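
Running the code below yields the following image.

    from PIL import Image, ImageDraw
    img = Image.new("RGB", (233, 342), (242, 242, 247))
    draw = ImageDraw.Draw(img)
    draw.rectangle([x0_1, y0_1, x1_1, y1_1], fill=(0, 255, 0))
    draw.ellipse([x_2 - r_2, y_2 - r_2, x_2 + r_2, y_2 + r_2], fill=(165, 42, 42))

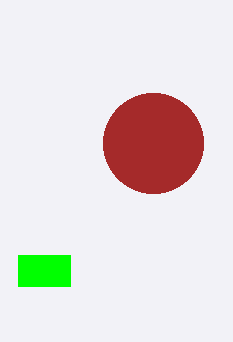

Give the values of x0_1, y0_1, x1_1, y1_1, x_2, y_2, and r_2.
x0_1 = 18; y0_1 = 255; x1_1 = 70; y1_1 = 286; x_2 = 153; y_2 = 143; r_2 = 50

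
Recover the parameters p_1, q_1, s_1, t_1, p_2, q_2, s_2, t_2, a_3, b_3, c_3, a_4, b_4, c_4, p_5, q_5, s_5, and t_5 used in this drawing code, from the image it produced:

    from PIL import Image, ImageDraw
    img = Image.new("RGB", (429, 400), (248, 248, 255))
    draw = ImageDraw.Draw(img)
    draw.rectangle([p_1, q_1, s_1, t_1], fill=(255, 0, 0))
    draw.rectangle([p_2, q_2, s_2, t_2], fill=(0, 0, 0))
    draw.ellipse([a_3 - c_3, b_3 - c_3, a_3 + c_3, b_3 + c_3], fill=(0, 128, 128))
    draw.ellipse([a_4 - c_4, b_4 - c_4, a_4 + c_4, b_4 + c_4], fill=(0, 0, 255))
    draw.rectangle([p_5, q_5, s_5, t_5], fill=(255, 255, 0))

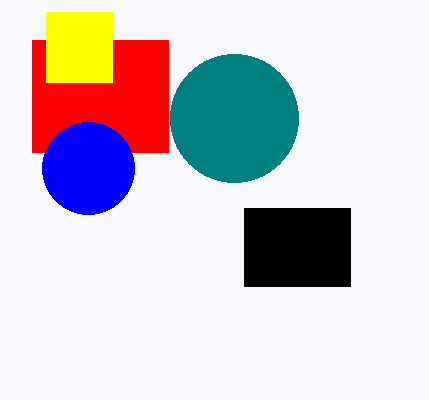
p_1 = 32, q_1 = 40, s_1 = 168, t_1 = 152, p_2 = 244, q_2 = 208, s_2 = 350, t_2 = 286, a_3 = 234, b_3 = 118, c_3 = 64, a_4 = 88, b_4 = 168, c_4 = 46, p_5 = 46, q_5 = 12, s_5 = 112, t_5 = 82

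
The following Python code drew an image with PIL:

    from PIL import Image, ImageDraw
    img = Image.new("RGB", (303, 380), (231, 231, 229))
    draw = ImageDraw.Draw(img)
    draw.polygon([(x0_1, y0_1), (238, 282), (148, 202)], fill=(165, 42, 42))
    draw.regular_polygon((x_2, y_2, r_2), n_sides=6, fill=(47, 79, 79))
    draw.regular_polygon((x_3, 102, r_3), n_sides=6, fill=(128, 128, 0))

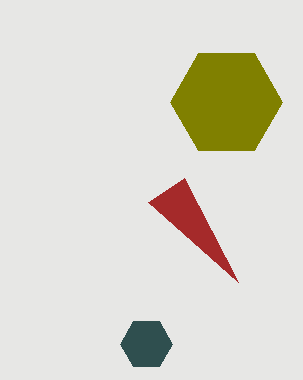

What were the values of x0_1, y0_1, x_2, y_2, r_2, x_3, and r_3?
x0_1 = 184, y0_1 = 178, x_2 = 146, y_2 = 344, r_2 = 26, x_3 = 226, r_3 = 56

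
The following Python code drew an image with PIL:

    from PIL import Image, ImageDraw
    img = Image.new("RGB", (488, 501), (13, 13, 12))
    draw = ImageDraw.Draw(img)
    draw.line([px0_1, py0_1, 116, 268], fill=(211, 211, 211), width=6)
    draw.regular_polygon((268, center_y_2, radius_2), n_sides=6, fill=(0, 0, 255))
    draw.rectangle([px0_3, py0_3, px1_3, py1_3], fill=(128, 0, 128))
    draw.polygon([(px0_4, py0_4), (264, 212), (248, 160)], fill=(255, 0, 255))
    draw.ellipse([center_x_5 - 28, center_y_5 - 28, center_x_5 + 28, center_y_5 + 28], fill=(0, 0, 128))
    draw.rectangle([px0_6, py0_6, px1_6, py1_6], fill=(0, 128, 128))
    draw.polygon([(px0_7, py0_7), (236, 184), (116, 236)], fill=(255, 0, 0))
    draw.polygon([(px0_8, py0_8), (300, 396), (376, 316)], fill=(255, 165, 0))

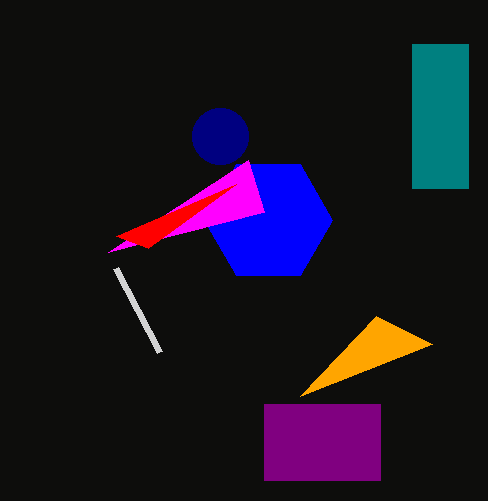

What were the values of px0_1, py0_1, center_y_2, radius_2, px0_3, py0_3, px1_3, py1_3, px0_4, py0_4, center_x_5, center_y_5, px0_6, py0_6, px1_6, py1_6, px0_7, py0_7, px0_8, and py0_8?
px0_1 = 160
py0_1 = 352
center_y_2 = 220
radius_2 = 64
px0_3 = 264
py0_3 = 404
px1_3 = 380
py1_3 = 480
px0_4 = 108
py0_4 = 252
center_x_5 = 220
center_y_5 = 136
px0_6 = 412
py0_6 = 44
px1_6 = 468
py1_6 = 188
px0_7 = 148
py0_7 = 248
px0_8 = 432
py0_8 = 344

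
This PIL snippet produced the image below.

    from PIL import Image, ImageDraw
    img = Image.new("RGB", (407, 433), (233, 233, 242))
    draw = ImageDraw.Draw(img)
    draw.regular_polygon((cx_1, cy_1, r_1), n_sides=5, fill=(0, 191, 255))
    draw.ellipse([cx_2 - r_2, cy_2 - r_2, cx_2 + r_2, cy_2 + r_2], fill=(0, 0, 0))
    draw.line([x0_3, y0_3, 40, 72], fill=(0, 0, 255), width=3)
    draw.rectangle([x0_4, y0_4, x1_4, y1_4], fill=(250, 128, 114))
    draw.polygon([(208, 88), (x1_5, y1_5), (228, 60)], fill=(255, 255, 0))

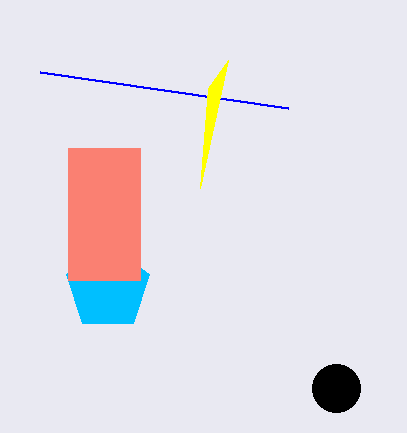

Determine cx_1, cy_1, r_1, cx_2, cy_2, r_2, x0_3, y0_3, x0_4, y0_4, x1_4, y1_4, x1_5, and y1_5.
cx_1 = 108
cy_1 = 288
r_1 = 44
cx_2 = 336
cy_2 = 388
r_2 = 24
x0_3 = 288
y0_3 = 108
x0_4 = 68
y0_4 = 148
x1_4 = 140
y1_4 = 280
x1_5 = 200
y1_5 = 188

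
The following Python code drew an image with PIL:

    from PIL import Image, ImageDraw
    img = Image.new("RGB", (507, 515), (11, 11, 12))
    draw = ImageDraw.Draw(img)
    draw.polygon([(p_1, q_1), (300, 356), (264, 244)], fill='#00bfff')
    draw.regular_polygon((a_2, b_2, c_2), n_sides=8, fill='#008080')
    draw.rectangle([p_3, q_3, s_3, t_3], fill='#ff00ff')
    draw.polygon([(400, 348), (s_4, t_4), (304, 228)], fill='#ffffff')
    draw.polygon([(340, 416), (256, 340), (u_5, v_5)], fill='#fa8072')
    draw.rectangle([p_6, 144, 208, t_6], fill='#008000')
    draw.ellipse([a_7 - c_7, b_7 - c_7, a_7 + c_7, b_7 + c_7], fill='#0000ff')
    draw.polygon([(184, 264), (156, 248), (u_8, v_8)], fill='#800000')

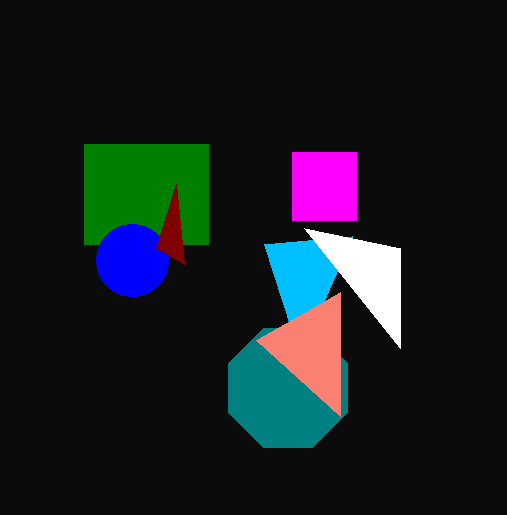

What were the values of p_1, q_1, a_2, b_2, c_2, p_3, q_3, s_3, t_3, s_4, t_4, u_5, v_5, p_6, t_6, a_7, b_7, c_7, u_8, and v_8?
p_1 = 352; q_1 = 236; a_2 = 288; b_2 = 388; c_2 = 64; p_3 = 292; q_3 = 152; s_3 = 356; t_3 = 220; s_4 = 400; t_4 = 248; u_5 = 340; v_5 = 292; p_6 = 84; t_6 = 244; a_7 = 132; b_7 = 260; c_7 = 36; u_8 = 176; v_8 = 184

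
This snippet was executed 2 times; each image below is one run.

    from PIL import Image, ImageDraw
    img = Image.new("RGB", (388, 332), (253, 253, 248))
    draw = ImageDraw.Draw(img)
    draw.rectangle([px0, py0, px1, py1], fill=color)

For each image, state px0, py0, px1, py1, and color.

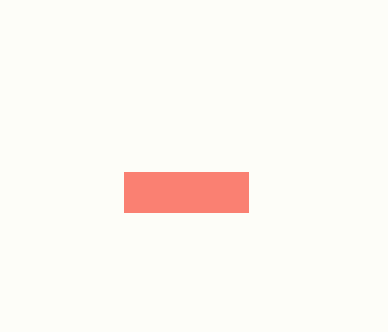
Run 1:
px0 = 124; py0 = 172; px1 = 248; py1 = 212; color = 'salmon'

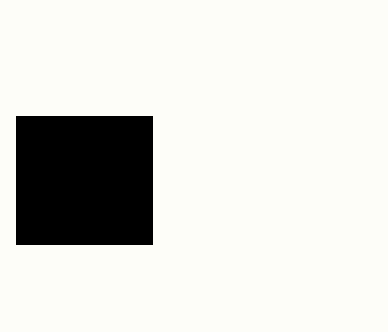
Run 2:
px0 = 16; py0 = 116; px1 = 152; py1 = 244; color = 'black'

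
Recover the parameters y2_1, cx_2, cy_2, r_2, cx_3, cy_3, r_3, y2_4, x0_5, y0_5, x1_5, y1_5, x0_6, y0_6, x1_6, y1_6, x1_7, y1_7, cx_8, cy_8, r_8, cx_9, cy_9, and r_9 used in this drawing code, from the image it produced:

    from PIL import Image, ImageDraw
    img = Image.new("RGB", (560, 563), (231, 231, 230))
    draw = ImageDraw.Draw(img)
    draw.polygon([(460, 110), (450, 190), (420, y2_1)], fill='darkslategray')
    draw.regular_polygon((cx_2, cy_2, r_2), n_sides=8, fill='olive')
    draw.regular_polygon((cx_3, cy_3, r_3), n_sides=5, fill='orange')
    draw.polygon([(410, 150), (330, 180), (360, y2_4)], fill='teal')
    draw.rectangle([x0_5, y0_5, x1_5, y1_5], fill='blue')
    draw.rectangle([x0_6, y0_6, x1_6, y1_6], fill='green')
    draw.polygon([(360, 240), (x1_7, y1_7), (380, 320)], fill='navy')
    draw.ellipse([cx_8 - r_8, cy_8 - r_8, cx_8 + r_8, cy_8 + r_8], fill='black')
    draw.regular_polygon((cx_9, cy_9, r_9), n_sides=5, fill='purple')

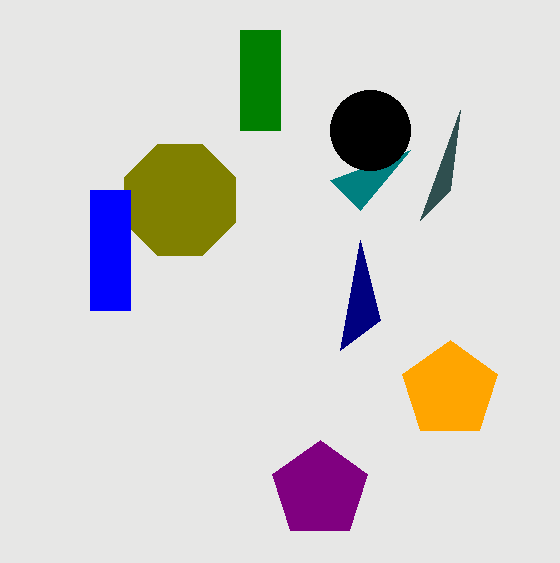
y2_1 = 220
cx_2 = 180
cy_2 = 200
r_2 = 60
cx_3 = 450
cy_3 = 390
r_3 = 50
y2_4 = 210
x0_5 = 90
y0_5 = 190
x1_5 = 130
y1_5 = 310
x0_6 = 240
y0_6 = 30
x1_6 = 280
y1_6 = 130
x1_7 = 340
y1_7 = 350
cx_8 = 370
cy_8 = 130
r_8 = 40
cx_9 = 320
cy_9 = 490
r_9 = 50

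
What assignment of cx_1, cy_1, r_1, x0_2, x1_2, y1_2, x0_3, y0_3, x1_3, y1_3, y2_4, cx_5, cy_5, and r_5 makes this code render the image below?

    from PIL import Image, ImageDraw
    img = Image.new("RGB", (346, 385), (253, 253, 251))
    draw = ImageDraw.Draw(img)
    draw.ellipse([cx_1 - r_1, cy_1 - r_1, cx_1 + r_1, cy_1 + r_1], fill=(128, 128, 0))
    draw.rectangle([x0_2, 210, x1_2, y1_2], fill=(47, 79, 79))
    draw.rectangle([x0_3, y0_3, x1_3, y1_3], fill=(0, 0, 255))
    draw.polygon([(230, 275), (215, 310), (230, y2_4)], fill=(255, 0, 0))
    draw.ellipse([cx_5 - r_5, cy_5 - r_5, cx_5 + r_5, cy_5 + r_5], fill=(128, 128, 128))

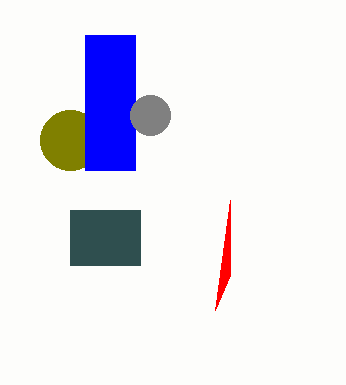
cx_1 = 70; cy_1 = 140; r_1 = 30; x0_2 = 70; x1_2 = 140; y1_2 = 265; x0_3 = 85; y0_3 = 35; x1_3 = 135; y1_3 = 170; y2_4 = 200; cx_5 = 150; cy_5 = 115; r_5 = 20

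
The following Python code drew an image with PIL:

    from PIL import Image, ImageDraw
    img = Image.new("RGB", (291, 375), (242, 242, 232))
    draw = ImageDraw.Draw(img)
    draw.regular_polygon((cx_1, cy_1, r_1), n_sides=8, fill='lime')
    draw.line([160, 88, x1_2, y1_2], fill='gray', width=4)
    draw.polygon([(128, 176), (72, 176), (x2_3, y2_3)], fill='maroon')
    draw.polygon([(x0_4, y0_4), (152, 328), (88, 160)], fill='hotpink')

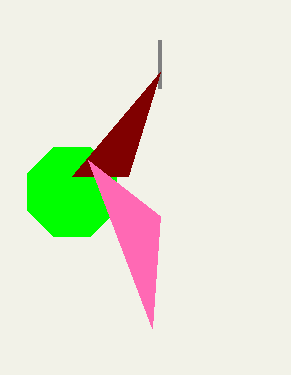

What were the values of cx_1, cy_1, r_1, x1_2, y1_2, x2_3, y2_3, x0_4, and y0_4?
cx_1 = 72
cy_1 = 192
r_1 = 48
x1_2 = 160
y1_2 = 40
x2_3 = 160
y2_3 = 72
x0_4 = 160
y0_4 = 216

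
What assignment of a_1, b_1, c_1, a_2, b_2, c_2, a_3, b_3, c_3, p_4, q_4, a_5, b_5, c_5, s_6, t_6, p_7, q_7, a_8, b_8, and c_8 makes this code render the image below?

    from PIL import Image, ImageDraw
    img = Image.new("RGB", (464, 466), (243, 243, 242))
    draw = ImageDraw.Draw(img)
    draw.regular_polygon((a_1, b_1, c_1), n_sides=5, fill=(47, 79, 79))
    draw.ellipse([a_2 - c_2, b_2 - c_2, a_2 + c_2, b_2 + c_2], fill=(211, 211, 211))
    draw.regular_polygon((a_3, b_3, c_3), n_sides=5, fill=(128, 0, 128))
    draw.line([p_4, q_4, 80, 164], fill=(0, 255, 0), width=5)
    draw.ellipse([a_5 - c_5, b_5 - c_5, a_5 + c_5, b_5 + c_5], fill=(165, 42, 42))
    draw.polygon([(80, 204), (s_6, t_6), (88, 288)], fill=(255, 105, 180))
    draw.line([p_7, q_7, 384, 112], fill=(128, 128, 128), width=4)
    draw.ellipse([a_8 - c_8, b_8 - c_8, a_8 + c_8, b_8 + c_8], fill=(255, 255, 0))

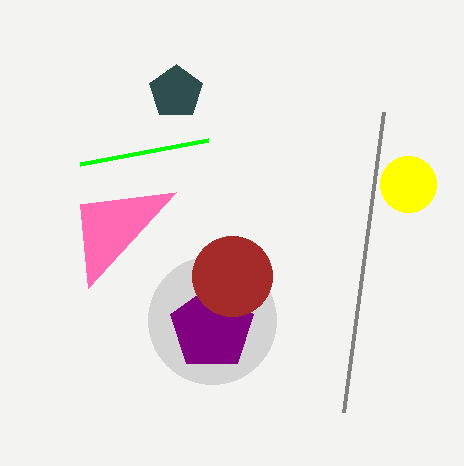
a_1 = 176
b_1 = 92
c_1 = 28
a_2 = 212
b_2 = 320
c_2 = 64
a_3 = 212
b_3 = 328
c_3 = 44
p_4 = 208
q_4 = 140
a_5 = 232
b_5 = 276
c_5 = 40
s_6 = 176
t_6 = 192
p_7 = 344
q_7 = 412
a_8 = 408
b_8 = 184
c_8 = 28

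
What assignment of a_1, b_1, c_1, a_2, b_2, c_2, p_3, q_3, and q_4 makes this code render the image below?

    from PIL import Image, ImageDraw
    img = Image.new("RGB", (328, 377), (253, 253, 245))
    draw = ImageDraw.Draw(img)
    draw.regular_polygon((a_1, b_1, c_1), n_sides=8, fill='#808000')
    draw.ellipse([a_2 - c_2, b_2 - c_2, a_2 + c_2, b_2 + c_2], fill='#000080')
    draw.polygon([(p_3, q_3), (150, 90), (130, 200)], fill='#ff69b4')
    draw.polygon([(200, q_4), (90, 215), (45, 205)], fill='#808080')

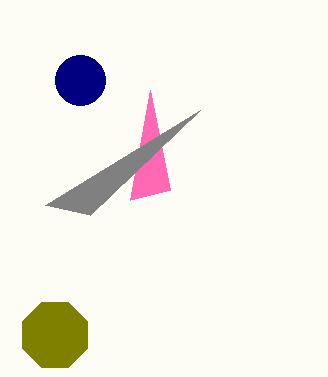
a_1 = 55; b_1 = 335; c_1 = 35; a_2 = 80; b_2 = 80; c_2 = 25; p_3 = 170; q_3 = 190; q_4 = 110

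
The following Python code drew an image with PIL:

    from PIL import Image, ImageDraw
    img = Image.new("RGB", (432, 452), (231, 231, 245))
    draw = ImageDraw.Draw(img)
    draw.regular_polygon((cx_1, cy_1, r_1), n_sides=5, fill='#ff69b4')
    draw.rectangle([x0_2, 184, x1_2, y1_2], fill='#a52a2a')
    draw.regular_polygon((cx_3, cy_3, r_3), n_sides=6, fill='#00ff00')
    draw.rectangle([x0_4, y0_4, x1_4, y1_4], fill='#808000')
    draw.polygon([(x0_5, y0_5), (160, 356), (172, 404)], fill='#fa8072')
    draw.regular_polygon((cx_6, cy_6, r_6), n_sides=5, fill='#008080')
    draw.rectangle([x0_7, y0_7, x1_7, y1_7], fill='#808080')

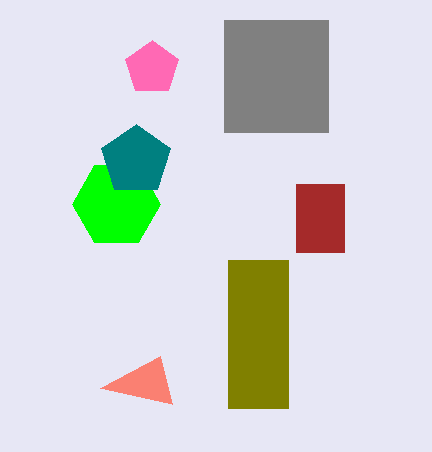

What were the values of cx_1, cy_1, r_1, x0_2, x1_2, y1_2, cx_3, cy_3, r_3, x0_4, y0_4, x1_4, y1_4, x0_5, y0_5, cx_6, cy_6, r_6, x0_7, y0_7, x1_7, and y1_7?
cx_1 = 152
cy_1 = 68
r_1 = 28
x0_2 = 296
x1_2 = 344
y1_2 = 252
cx_3 = 116
cy_3 = 204
r_3 = 44
x0_4 = 228
y0_4 = 260
x1_4 = 288
y1_4 = 408
x0_5 = 100
y0_5 = 388
cx_6 = 136
cy_6 = 160
r_6 = 36
x0_7 = 224
y0_7 = 20
x1_7 = 328
y1_7 = 132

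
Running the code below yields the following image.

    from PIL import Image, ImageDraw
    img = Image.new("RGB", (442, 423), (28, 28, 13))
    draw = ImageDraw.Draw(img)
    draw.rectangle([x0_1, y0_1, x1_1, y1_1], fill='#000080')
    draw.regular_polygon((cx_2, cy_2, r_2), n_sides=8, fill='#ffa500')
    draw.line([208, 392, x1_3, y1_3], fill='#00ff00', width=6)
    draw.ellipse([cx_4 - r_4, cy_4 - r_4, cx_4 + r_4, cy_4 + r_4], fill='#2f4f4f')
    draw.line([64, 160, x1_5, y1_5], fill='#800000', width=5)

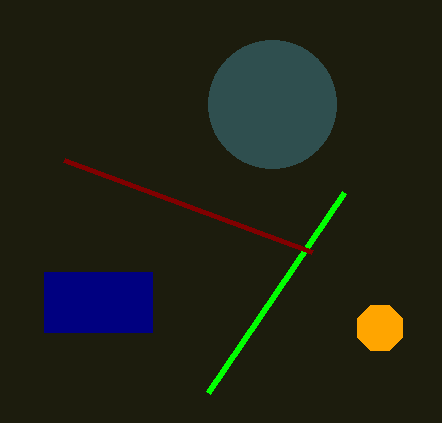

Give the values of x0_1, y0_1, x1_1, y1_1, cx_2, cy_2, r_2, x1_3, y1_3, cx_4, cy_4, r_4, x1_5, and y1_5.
x0_1 = 44
y0_1 = 272
x1_1 = 152
y1_1 = 332
cx_2 = 380
cy_2 = 328
r_2 = 24
x1_3 = 344
y1_3 = 192
cx_4 = 272
cy_4 = 104
r_4 = 64
x1_5 = 312
y1_5 = 252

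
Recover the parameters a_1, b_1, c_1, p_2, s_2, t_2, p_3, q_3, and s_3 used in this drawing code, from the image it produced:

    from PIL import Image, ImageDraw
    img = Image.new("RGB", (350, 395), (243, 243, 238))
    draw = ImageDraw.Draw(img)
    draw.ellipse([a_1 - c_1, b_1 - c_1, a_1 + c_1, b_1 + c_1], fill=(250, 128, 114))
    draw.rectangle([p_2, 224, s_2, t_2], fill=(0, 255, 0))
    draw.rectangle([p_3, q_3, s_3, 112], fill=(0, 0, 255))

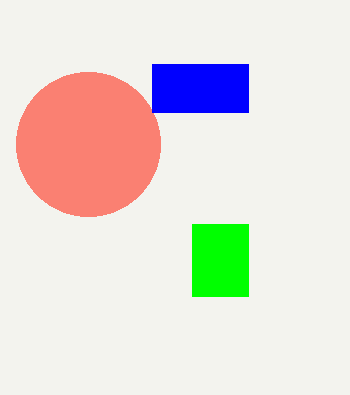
a_1 = 88, b_1 = 144, c_1 = 72, p_2 = 192, s_2 = 248, t_2 = 296, p_3 = 152, q_3 = 64, s_3 = 248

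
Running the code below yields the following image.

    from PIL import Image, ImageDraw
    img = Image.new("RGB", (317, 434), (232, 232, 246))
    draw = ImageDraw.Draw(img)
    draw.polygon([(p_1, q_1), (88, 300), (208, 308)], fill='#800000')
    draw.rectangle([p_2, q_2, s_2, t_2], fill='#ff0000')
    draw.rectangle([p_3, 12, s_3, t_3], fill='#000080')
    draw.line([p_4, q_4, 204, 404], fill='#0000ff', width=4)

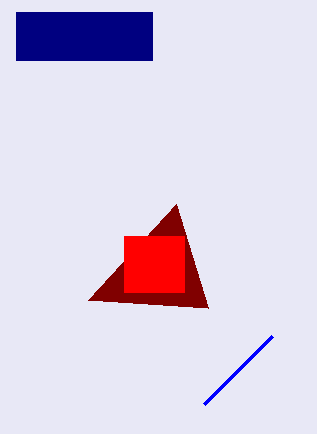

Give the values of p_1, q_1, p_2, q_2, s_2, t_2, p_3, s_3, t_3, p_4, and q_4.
p_1 = 176, q_1 = 204, p_2 = 124, q_2 = 236, s_2 = 184, t_2 = 292, p_3 = 16, s_3 = 152, t_3 = 60, p_4 = 272, q_4 = 336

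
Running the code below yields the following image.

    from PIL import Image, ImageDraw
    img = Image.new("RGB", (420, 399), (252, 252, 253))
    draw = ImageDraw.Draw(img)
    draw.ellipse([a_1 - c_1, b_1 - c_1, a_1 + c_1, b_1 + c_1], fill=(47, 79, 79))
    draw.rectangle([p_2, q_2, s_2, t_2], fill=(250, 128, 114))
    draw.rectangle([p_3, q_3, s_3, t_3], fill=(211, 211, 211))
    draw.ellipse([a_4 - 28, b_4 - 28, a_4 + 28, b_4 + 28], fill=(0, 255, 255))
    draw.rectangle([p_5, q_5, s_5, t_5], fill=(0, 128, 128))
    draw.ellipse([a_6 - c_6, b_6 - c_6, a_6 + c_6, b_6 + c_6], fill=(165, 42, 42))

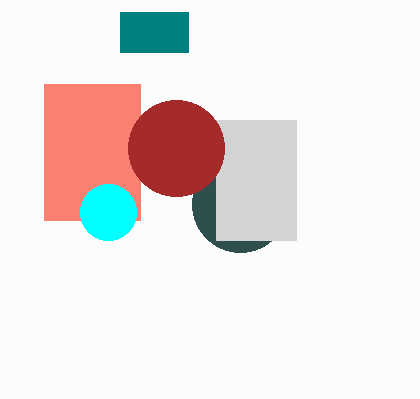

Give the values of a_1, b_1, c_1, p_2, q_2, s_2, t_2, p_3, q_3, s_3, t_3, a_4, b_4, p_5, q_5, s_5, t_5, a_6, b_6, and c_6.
a_1 = 240, b_1 = 204, c_1 = 48, p_2 = 44, q_2 = 84, s_2 = 140, t_2 = 220, p_3 = 216, q_3 = 120, s_3 = 296, t_3 = 240, a_4 = 108, b_4 = 212, p_5 = 120, q_5 = 12, s_5 = 188, t_5 = 52, a_6 = 176, b_6 = 148, c_6 = 48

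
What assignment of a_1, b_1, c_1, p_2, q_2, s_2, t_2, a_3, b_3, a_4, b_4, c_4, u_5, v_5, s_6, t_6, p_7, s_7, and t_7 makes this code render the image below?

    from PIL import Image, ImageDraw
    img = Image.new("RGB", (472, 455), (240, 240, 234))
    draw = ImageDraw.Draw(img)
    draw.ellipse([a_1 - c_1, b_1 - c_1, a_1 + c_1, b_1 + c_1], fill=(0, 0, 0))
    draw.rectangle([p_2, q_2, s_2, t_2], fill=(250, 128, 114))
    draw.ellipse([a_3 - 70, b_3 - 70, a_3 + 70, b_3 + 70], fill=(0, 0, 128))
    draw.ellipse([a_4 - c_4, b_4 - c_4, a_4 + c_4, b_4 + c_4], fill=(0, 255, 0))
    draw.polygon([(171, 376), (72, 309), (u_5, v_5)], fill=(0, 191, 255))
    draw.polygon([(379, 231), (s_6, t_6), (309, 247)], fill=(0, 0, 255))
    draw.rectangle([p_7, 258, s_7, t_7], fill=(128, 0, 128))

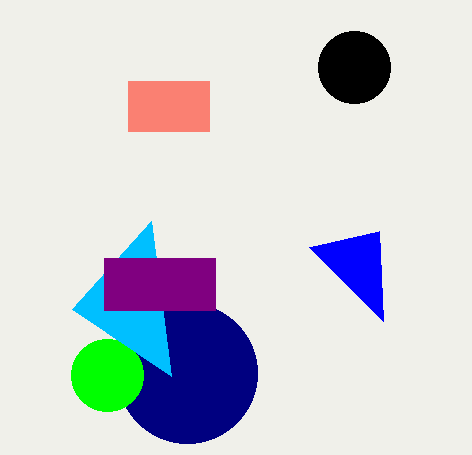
a_1 = 354; b_1 = 67; c_1 = 36; p_2 = 128; q_2 = 81; s_2 = 209; t_2 = 131; a_3 = 187; b_3 = 373; a_4 = 107; b_4 = 375; c_4 = 36; u_5 = 151; v_5 = 221; s_6 = 383; t_6 = 321; p_7 = 104; s_7 = 215; t_7 = 310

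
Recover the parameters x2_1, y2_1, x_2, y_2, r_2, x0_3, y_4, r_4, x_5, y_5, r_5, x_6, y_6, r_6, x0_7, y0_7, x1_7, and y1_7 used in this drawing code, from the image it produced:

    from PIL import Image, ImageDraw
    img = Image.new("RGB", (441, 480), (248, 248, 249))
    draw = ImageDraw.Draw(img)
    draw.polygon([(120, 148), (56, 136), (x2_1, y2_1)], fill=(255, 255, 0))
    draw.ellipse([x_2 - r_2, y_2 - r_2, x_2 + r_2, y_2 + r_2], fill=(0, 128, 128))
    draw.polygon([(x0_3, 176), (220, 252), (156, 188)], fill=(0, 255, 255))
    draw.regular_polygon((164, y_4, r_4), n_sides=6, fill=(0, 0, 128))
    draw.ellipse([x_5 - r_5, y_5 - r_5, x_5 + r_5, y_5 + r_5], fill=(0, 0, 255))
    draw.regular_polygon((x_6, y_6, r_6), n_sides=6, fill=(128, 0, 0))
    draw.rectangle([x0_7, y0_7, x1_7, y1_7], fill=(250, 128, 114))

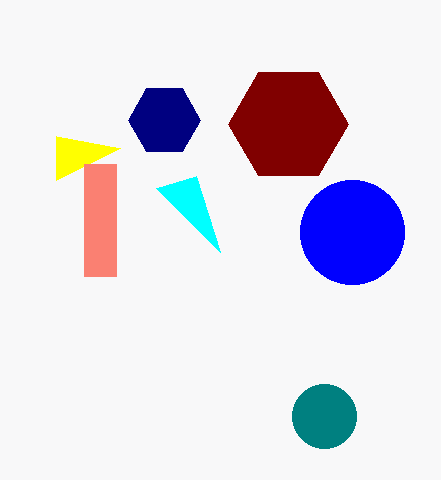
x2_1 = 56
y2_1 = 180
x_2 = 324
y_2 = 416
r_2 = 32
x0_3 = 196
y_4 = 120
r_4 = 36
x_5 = 352
y_5 = 232
r_5 = 52
x_6 = 288
y_6 = 124
r_6 = 60
x0_7 = 84
y0_7 = 164
x1_7 = 116
y1_7 = 276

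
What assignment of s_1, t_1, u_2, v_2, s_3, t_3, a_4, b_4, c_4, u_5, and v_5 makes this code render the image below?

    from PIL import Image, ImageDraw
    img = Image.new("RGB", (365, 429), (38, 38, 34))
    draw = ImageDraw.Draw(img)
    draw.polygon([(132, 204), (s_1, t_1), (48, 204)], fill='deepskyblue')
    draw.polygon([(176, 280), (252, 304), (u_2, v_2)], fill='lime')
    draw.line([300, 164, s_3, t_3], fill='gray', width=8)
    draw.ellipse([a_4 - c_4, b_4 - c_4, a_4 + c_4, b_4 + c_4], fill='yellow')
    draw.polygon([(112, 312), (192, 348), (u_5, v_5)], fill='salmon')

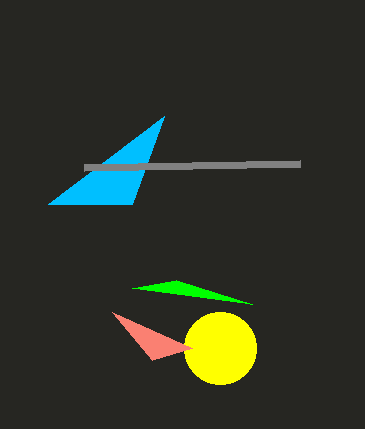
s_1 = 164
t_1 = 116
u_2 = 132
v_2 = 288
s_3 = 84
t_3 = 168
a_4 = 220
b_4 = 348
c_4 = 36
u_5 = 152
v_5 = 360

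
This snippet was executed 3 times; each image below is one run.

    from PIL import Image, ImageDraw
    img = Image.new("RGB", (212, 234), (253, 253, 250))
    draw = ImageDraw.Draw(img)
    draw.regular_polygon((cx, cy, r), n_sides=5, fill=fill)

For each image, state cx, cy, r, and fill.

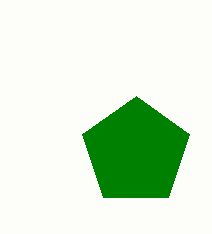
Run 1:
cx = 136, cy = 152, r = 56, fill = 'green'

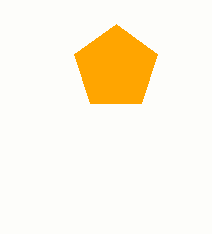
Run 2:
cx = 116; cy = 68; r = 44; fill = 'orange'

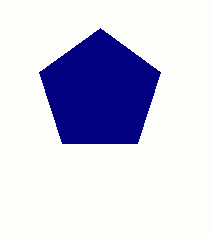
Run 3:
cx = 100; cy = 92; r = 64; fill = 'navy'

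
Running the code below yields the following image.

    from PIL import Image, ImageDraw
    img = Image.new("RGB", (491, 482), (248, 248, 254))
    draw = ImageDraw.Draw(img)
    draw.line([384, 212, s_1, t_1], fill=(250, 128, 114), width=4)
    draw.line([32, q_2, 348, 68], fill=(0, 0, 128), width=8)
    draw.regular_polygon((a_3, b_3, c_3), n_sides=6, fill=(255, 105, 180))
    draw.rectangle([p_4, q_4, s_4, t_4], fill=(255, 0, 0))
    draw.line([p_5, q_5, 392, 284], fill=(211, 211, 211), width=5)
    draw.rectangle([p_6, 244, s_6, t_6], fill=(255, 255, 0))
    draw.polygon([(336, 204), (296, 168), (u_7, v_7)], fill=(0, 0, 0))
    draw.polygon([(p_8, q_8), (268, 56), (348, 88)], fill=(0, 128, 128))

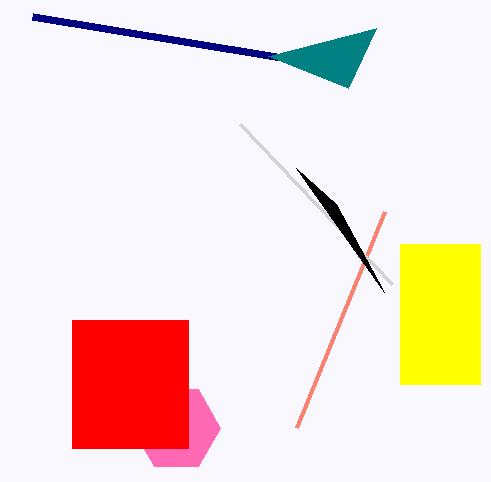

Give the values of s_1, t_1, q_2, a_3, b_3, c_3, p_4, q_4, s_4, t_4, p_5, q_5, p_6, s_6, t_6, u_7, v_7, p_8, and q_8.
s_1 = 296; t_1 = 428; q_2 = 16; a_3 = 176; b_3 = 428; c_3 = 44; p_4 = 72; q_4 = 320; s_4 = 188; t_4 = 448; p_5 = 240; q_5 = 124; p_6 = 400; s_6 = 480; t_6 = 384; u_7 = 384; v_7 = 292; p_8 = 376; q_8 = 28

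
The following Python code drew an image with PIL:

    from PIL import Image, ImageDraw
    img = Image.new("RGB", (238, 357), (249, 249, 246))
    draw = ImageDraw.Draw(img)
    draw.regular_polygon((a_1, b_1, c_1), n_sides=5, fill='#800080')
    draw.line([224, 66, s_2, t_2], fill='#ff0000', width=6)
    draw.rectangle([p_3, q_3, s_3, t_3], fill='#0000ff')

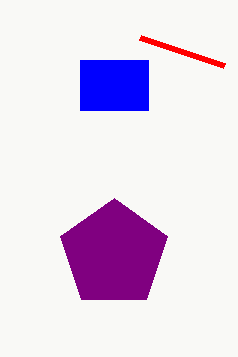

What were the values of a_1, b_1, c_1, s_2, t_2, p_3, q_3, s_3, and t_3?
a_1 = 114
b_1 = 254
c_1 = 56
s_2 = 140
t_2 = 38
p_3 = 80
q_3 = 60
s_3 = 148
t_3 = 110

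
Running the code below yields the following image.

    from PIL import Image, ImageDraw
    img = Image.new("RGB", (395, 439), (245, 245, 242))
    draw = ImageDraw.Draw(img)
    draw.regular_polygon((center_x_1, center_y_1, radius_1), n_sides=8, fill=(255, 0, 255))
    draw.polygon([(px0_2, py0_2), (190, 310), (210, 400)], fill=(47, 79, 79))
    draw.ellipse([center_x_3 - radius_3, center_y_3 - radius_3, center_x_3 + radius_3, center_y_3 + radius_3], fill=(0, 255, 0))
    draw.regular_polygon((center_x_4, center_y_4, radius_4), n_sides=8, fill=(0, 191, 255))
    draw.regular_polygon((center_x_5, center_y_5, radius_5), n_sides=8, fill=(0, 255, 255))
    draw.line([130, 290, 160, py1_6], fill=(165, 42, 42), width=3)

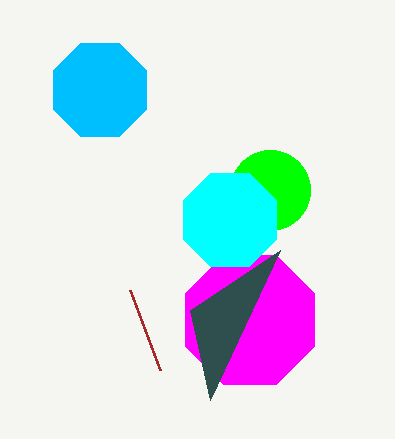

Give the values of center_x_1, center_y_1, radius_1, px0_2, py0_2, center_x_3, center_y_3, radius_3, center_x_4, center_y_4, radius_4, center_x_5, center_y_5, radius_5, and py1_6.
center_x_1 = 250; center_y_1 = 320; radius_1 = 70; px0_2 = 280; py0_2 = 250; center_x_3 = 270; center_y_3 = 190; radius_3 = 40; center_x_4 = 100; center_y_4 = 90; radius_4 = 50; center_x_5 = 230; center_y_5 = 220; radius_5 = 50; py1_6 = 370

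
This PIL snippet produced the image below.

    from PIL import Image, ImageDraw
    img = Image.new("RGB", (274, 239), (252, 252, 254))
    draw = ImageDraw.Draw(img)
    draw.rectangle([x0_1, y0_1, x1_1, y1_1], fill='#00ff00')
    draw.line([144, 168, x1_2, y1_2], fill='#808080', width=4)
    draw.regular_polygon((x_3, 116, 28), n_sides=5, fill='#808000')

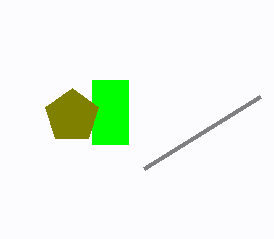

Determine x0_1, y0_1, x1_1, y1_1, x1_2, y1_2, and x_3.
x0_1 = 92; y0_1 = 80; x1_1 = 128; y1_1 = 144; x1_2 = 260; y1_2 = 96; x_3 = 72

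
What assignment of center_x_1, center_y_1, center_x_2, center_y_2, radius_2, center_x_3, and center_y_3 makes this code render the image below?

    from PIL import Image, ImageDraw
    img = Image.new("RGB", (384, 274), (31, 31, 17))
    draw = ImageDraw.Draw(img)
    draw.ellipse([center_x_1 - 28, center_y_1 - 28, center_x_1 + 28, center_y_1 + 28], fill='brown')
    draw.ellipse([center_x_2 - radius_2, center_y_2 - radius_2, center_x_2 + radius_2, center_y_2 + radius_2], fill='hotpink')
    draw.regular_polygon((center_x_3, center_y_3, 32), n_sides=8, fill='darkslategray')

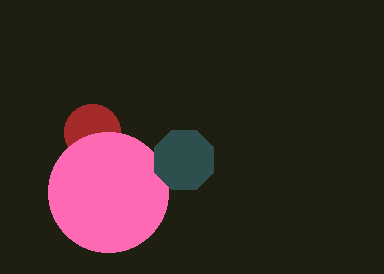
center_x_1 = 92, center_y_1 = 132, center_x_2 = 108, center_y_2 = 192, radius_2 = 60, center_x_3 = 184, center_y_3 = 160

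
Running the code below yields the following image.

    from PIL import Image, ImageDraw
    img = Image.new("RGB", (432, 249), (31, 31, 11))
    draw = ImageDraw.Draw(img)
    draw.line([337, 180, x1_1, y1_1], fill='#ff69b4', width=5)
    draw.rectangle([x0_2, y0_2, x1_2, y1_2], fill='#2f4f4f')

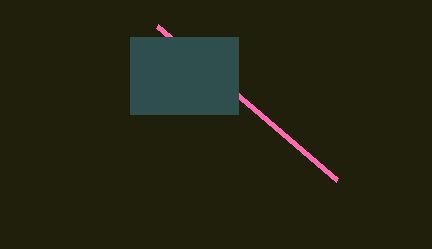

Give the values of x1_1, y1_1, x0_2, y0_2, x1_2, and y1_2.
x1_1 = 157, y1_1 = 26, x0_2 = 130, y0_2 = 37, x1_2 = 238, y1_2 = 114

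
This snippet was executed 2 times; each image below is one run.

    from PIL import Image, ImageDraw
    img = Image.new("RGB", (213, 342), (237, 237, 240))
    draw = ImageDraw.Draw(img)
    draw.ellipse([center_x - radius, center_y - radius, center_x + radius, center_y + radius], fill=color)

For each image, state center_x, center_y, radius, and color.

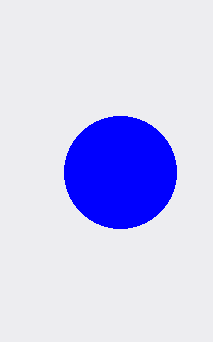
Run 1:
center_x = 120, center_y = 172, radius = 56, color = 'blue'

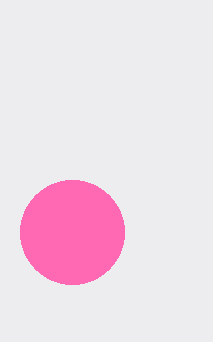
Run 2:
center_x = 72, center_y = 232, radius = 52, color = 'hotpink'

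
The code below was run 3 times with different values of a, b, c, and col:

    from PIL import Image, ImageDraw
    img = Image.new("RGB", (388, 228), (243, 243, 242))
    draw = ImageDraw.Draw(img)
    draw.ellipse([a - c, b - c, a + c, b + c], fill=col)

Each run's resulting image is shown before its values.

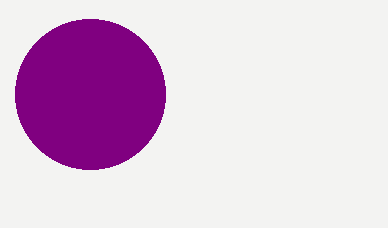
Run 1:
a = 90, b = 94, c = 75, col = 'purple'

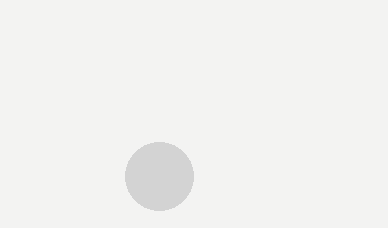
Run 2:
a = 159
b = 176
c = 34
col = 'lightgray'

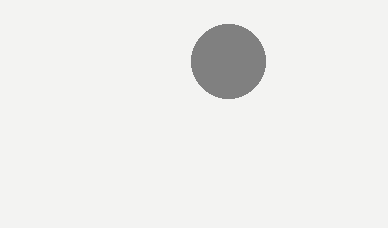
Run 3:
a = 228
b = 61
c = 37
col = 'gray'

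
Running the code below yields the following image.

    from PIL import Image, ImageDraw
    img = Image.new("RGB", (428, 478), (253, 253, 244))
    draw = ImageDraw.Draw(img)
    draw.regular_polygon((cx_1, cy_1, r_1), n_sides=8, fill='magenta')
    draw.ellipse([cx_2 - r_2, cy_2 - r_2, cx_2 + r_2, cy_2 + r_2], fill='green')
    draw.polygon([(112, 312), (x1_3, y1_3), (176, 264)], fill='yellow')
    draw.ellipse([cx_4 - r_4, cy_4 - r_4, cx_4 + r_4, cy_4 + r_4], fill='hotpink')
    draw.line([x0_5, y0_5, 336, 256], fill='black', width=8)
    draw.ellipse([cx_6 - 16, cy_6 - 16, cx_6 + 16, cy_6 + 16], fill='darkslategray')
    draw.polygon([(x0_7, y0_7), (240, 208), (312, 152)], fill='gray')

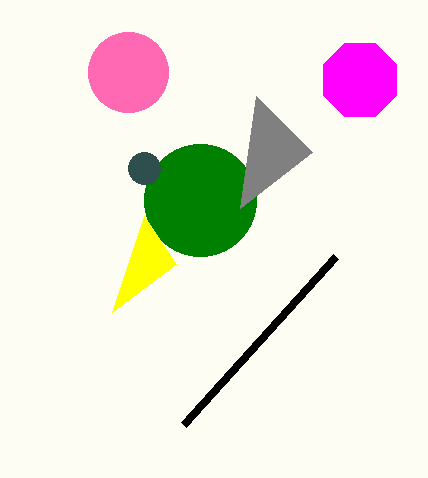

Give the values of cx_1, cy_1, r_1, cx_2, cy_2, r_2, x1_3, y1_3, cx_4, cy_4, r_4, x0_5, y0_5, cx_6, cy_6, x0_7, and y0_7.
cx_1 = 360
cy_1 = 80
r_1 = 40
cx_2 = 200
cy_2 = 200
r_2 = 56
x1_3 = 144
y1_3 = 216
cx_4 = 128
cy_4 = 72
r_4 = 40
x0_5 = 184
y0_5 = 424
cx_6 = 144
cy_6 = 168
x0_7 = 256
y0_7 = 96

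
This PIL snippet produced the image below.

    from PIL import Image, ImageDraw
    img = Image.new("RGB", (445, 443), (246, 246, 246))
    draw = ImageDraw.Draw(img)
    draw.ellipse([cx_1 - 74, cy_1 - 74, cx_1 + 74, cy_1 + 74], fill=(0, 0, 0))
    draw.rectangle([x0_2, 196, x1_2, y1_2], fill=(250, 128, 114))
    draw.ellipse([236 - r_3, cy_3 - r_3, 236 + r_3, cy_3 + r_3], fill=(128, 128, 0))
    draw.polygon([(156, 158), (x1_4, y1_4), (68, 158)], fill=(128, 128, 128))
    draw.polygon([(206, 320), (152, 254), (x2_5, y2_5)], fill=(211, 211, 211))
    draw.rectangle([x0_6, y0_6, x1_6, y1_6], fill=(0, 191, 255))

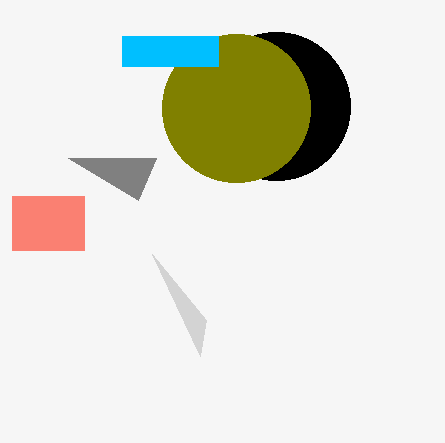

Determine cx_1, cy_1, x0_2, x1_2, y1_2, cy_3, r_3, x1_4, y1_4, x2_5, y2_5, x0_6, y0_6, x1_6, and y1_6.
cx_1 = 276, cy_1 = 106, x0_2 = 12, x1_2 = 84, y1_2 = 250, cy_3 = 108, r_3 = 74, x1_4 = 138, y1_4 = 200, x2_5 = 200, y2_5 = 356, x0_6 = 122, y0_6 = 36, x1_6 = 218, y1_6 = 66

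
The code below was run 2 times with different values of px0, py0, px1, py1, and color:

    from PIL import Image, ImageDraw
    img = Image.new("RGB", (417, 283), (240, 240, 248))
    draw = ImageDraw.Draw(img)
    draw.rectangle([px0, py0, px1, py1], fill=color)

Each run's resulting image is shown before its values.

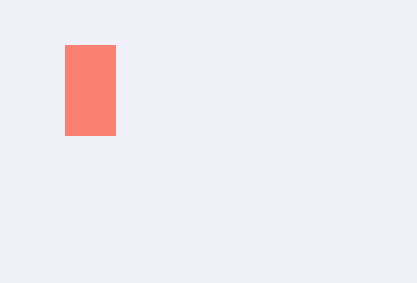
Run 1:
px0 = 65
py0 = 45
px1 = 115
py1 = 135
color = 'salmon'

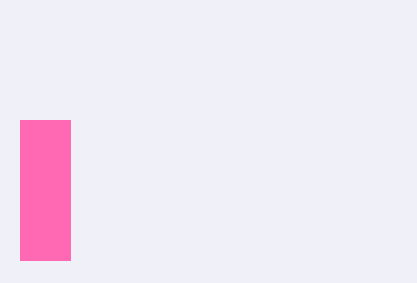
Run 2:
px0 = 20
py0 = 120
px1 = 70
py1 = 260
color = 'hotpink'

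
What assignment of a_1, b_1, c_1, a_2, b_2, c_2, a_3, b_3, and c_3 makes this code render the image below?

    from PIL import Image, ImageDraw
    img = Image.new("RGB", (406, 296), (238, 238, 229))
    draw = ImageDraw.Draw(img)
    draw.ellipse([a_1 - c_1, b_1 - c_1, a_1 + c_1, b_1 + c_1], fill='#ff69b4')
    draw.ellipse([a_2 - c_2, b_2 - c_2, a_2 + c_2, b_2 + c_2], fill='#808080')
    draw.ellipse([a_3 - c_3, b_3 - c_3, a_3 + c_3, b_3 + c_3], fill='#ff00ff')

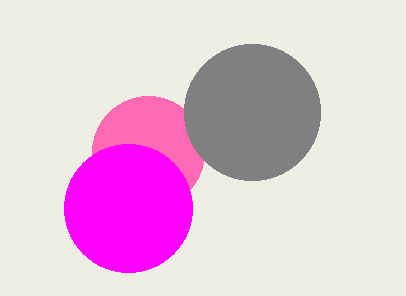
a_1 = 148, b_1 = 152, c_1 = 56, a_2 = 252, b_2 = 112, c_2 = 68, a_3 = 128, b_3 = 208, c_3 = 64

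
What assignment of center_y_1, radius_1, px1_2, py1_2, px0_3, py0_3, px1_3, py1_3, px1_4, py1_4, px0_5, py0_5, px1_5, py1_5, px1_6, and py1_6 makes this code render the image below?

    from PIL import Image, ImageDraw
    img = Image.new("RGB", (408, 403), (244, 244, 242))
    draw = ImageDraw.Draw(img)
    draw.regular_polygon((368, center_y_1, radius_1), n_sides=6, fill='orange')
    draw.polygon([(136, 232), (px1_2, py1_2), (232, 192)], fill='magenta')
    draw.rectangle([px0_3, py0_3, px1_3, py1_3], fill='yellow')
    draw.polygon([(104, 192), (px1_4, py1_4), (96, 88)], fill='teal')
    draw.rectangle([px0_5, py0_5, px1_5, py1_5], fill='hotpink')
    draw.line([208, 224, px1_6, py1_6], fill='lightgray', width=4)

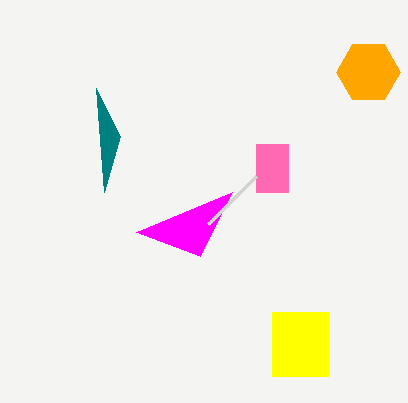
center_y_1 = 72, radius_1 = 32, px1_2 = 200, py1_2 = 256, px0_3 = 272, py0_3 = 312, px1_3 = 328, py1_3 = 376, px1_4 = 120, py1_4 = 136, px0_5 = 256, py0_5 = 144, px1_5 = 288, py1_5 = 192, px1_6 = 256, py1_6 = 176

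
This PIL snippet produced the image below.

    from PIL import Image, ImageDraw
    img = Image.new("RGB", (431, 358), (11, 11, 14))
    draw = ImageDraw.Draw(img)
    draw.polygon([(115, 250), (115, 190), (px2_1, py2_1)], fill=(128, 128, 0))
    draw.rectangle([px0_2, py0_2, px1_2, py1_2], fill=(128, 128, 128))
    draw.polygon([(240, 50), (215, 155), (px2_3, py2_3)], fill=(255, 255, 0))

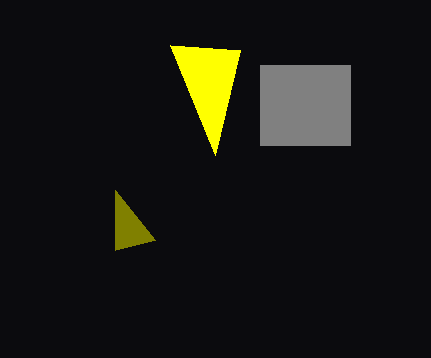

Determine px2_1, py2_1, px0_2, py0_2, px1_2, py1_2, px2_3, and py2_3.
px2_1 = 155, py2_1 = 240, px0_2 = 260, py0_2 = 65, px1_2 = 350, py1_2 = 145, px2_3 = 170, py2_3 = 45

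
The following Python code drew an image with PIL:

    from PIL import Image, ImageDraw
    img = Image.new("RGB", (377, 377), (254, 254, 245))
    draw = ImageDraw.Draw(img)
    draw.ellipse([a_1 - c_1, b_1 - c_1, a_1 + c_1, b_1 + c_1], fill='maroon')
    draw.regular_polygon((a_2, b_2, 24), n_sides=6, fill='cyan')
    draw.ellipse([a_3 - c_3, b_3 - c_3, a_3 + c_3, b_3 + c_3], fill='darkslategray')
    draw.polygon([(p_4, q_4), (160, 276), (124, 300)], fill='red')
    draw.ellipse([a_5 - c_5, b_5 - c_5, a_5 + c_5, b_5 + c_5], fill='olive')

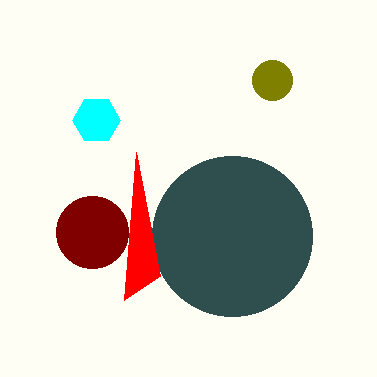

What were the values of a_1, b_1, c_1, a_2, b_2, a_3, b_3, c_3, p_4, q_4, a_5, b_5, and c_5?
a_1 = 92
b_1 = 232
c_1 = 36
a_2 = 96
b_2 = 120
a_3 = 232
b_3 = 236
c_3 = 80
p_4 = 136
q_4 = 152
a_5 = 272
b_5 = 80
c_5 = 20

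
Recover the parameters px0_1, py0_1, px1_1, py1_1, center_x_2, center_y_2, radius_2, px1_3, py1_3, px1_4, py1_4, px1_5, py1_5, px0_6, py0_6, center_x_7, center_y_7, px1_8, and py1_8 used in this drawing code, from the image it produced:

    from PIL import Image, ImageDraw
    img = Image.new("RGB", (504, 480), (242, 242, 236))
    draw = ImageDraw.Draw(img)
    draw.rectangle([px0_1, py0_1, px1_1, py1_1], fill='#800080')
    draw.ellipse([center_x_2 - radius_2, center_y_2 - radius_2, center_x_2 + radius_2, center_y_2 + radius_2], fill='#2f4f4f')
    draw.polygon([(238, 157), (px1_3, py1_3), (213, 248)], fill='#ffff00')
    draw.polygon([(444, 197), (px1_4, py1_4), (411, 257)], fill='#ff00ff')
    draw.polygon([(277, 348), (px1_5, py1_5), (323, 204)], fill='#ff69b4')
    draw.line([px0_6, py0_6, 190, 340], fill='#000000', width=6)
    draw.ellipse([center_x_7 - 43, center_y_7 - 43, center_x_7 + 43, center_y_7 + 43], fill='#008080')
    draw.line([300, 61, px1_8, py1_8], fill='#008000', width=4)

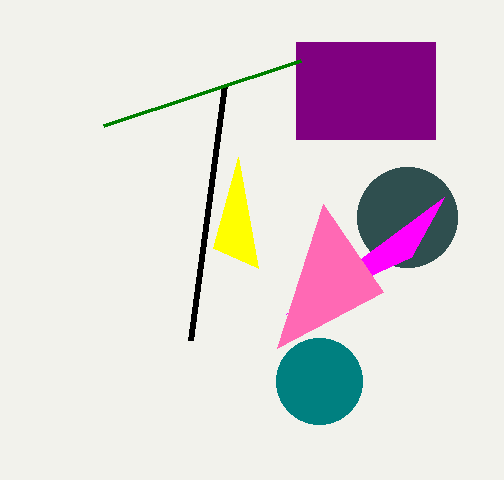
px0_1 = 296, py0_1 = 42, px1_1 = 435, py1_1 = 139, center_x_2 = 407, center_y_2 = 217, radius_2 = 50, px1_3 = 258, py1_3 = 268, px1_4 = 286, py1_4 = 314, px1_5 = 383, py1_5 = 292, px0_6 = 224, py0_6 = 85, center_x_7 = 319, center_y_7 = 381, px1_8 = 103, py1_8 = 126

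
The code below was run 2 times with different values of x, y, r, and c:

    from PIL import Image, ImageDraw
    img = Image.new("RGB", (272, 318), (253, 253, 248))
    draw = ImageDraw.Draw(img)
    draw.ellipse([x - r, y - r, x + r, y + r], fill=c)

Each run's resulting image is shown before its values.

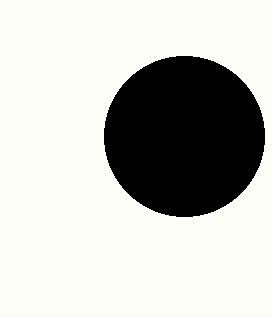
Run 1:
x = 184; y = 136; r = 80; c = 'black'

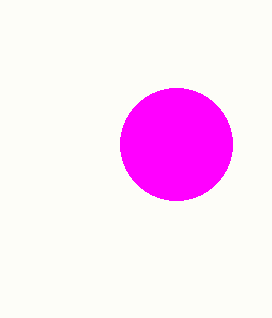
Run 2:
x = 176; y = 144; r = 56; c = 'magenta'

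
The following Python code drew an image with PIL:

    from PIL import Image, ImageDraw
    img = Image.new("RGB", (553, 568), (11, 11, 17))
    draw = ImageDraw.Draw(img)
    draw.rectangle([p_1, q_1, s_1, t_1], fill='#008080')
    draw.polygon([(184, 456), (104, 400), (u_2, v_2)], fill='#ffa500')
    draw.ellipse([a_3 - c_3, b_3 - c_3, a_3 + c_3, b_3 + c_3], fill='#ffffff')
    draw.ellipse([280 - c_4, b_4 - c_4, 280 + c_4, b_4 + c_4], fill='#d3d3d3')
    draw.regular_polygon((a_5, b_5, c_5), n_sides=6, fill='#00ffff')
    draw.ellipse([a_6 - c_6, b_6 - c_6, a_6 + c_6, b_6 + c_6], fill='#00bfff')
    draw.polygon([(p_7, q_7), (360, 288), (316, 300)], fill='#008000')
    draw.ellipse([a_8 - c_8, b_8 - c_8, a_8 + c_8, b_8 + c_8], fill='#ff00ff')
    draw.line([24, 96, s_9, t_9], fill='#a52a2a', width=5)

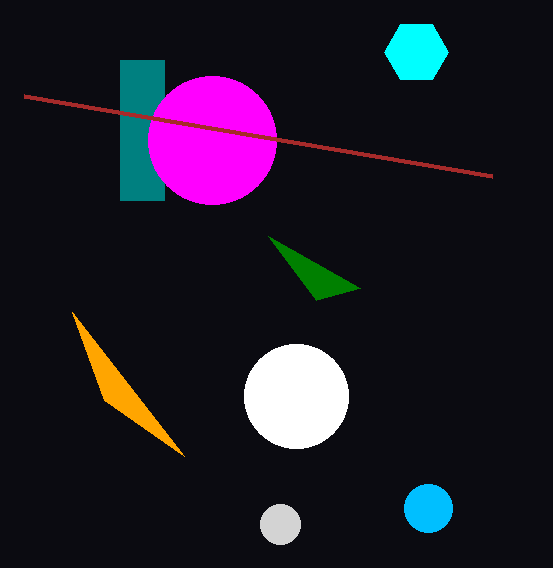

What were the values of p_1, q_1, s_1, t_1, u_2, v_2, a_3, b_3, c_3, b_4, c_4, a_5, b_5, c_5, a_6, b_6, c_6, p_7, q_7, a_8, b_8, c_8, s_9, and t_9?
p_1 = 120; q_1 = 60; s_1 = 164; t_1 = 200; u_2 = 72; v_2 = 312; a_3 = 296; b_3 = 396; c_3 = 52; b_4 = 524; c_4 = 20; a_5 = 416; b_5 = 52; c_5 = 32; a_6 = 428; b_6 = 508; c_6 = 24; p_7 = 268; q_7 = 236; a_8 = 212; b_8 = 140; c_8 = 64; s_9 = 492; t_9 = 176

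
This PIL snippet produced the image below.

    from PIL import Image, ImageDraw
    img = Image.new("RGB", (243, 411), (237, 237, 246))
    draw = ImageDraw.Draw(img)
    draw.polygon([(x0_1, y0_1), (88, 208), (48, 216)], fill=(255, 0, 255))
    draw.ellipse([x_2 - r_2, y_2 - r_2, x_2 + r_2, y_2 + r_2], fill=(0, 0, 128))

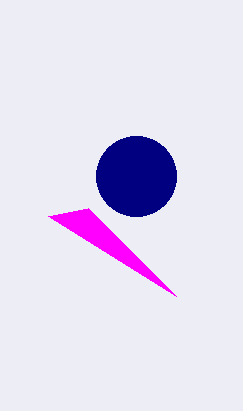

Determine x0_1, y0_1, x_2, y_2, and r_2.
x0_1 = 176; y0_1 = 296; x_2 = 136; y_2 = 176; r_2 = 40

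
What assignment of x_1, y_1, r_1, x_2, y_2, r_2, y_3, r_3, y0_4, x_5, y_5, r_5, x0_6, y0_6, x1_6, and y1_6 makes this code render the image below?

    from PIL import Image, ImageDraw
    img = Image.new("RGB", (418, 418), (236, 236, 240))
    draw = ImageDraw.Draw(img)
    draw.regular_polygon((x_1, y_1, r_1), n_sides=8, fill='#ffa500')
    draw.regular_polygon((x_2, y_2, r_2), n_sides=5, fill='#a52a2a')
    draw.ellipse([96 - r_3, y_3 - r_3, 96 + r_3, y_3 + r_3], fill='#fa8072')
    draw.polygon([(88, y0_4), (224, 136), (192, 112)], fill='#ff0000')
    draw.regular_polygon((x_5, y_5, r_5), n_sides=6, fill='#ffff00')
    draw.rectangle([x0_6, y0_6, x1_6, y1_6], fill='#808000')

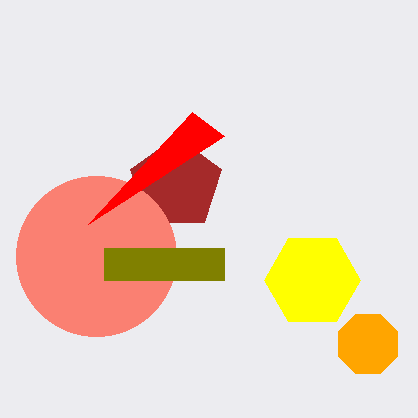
x_1 = 368, y_1 = 344, r_1 = 32, x_2 = 176, y_2 = 184, r_2 = 48, y_3 = 256, r_3 = 80, y0_4 = 224, x_5 = 312, y_5 = 280, r_5 = 48, x0_6 = 104, y0_6 = 248, x1_6 = 224, y1_6 = 280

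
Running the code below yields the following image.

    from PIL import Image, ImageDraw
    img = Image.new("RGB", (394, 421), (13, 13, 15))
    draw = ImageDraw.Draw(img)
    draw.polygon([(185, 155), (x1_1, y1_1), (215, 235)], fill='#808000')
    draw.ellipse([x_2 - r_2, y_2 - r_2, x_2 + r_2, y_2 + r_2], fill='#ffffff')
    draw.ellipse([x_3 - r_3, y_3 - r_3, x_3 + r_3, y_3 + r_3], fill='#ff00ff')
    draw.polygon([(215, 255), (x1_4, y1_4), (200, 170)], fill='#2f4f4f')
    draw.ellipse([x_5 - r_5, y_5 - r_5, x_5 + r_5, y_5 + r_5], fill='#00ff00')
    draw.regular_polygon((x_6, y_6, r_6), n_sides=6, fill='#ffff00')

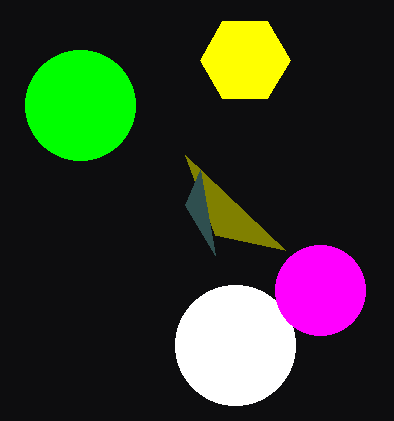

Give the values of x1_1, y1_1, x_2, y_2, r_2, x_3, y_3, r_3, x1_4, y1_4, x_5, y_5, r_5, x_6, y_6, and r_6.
x1_1 = 285
y1_1 = 250
x_2 = 235
y_2 = 345
r_2 = 60
x_3 = 320
y_3 = 290
r_3 = 45
x1_4 = 185
y1_4 = 205
x_5 = 80
y_5 = 105
r_5 = 55
x_6 = 245
y_6 = 60
r_6 = 45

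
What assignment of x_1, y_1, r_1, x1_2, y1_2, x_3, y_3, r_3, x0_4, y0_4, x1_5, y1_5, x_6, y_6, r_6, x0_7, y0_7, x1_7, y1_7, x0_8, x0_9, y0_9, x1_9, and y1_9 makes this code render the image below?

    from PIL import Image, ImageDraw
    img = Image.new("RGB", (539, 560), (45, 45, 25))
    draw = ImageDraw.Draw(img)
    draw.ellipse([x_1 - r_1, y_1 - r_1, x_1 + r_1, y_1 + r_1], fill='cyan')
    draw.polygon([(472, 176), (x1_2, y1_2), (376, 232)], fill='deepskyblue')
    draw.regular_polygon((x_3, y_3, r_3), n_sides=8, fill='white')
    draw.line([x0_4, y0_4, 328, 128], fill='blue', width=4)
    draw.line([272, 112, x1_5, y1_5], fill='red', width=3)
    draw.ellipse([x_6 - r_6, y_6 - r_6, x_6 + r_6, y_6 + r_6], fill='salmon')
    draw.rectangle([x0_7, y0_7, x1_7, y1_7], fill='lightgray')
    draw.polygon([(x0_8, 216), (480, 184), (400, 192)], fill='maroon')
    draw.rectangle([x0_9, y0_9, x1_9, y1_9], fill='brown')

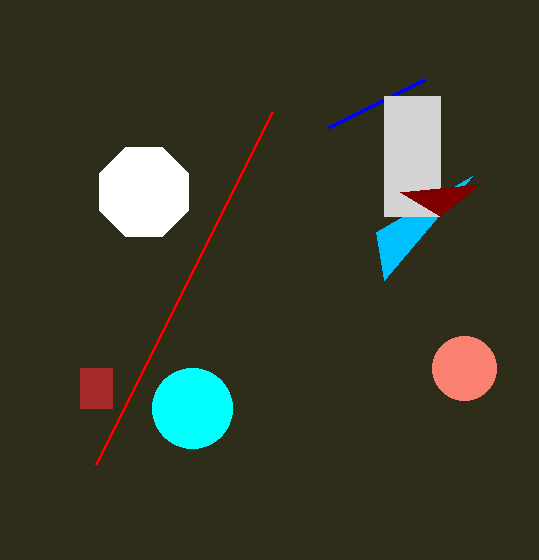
x_1 = 192
y_1 = 408
r_1 = 40
x1_2 = 384
y1_2 = 280
x_3 = 144
y_3 = 192
r_3 = 48
x0_4 = 424
y0_4 = 80
x1_5 = 96
y1_5 = 464
x_6 = 464
y_6 = 368
r_6 = 32
x0_7 = 384
y0_7 = 96
x1_7 = 440
y1_7 = 216
x0_8 = 440
x0_9 = 80
y0_9 = 368
x1_9 = 112
y1_9 = 408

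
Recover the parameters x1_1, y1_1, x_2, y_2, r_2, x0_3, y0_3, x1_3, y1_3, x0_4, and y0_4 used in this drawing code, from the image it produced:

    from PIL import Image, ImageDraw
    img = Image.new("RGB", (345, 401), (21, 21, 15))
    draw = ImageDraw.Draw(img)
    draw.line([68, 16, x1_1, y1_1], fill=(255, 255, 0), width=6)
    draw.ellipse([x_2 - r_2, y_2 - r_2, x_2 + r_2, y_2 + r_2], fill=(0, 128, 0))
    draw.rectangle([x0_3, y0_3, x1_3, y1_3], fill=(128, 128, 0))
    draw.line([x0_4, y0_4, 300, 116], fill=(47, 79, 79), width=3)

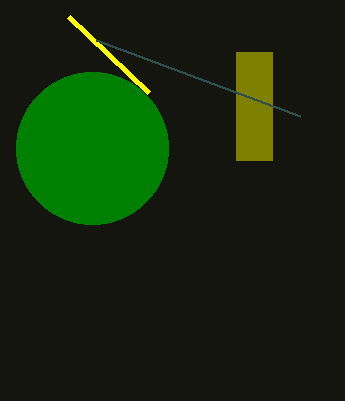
x1_1 = 148; y1_1 = 92; x_2 = 92; y_2 = 148; r_2 = 76; x0_3 = 236; y0_3 = 52; x1_3 = 272; y1_3 = 160; x0_4 = 96; y0_4 = 40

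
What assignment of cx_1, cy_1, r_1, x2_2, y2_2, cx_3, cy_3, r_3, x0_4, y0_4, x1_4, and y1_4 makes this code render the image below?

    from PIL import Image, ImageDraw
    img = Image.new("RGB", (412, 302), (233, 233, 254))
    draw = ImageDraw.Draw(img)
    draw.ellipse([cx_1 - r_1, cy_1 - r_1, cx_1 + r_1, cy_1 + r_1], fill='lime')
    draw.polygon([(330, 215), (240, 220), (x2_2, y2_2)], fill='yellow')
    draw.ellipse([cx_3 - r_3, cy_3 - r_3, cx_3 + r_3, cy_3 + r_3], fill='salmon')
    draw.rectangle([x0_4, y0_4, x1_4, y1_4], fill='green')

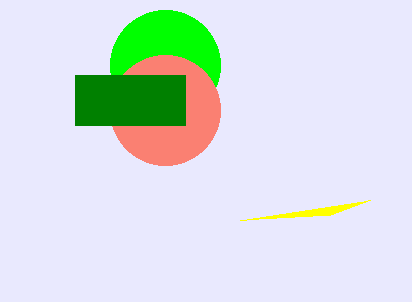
cx_1 = 165
cy_1 = 65
r_1 = 55
x2_2 = 370
y2_2 = 200
cx_3 = 165
cy_3 = 110
r_3 = 55
x0_4 = 75
y0_4 = 75
x1_4 = 185
y1_4 = 125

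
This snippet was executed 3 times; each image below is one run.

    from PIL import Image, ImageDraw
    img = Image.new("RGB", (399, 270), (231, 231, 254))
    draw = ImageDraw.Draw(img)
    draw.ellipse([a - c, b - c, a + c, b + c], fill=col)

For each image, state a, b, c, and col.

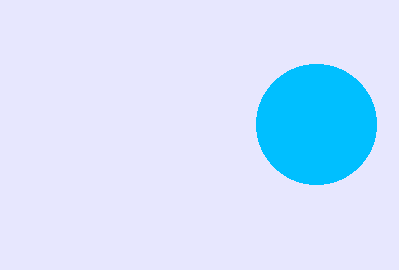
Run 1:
a = 316
b = 124
c = 60
col = 'deepskyblue'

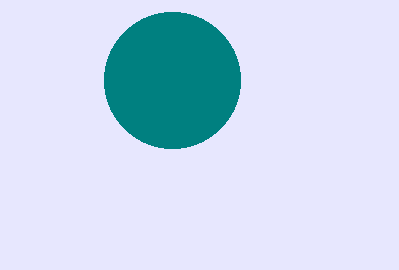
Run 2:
a = 172, b = 80, c = 68, col = 'teal'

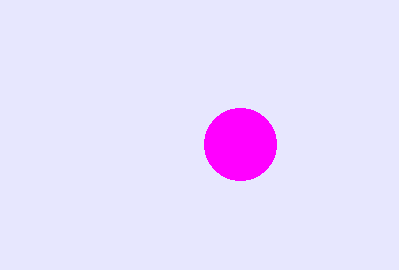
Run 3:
a = 240, b = 144, c = 36, col = 'magenta'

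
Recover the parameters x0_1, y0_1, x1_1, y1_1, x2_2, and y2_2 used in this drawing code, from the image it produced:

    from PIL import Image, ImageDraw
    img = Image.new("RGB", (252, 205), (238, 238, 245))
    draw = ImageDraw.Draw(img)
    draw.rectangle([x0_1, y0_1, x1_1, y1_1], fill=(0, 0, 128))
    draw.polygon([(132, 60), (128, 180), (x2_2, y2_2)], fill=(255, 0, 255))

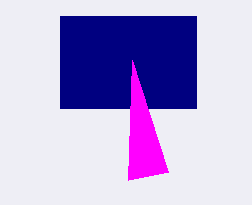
x0_1 = 60, y0_1 = 16, x1_1 = 196, y1_1 = 108, x2_2 = 168, y2_2 = 172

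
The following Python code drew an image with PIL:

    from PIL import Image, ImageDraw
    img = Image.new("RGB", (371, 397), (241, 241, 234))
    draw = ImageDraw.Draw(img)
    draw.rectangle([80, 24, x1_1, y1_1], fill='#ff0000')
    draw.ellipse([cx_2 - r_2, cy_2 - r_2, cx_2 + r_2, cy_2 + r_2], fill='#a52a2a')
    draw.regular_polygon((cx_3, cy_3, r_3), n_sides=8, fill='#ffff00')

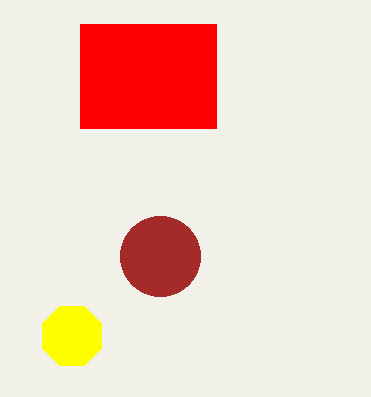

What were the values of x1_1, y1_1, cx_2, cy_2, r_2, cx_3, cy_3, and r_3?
x1_1 = 216
y1_1 = 128
cx_2 = 160
cy_2 = 256
r_2 = 40
cx_3 = 72
cy_3 = 336
r_3 = 32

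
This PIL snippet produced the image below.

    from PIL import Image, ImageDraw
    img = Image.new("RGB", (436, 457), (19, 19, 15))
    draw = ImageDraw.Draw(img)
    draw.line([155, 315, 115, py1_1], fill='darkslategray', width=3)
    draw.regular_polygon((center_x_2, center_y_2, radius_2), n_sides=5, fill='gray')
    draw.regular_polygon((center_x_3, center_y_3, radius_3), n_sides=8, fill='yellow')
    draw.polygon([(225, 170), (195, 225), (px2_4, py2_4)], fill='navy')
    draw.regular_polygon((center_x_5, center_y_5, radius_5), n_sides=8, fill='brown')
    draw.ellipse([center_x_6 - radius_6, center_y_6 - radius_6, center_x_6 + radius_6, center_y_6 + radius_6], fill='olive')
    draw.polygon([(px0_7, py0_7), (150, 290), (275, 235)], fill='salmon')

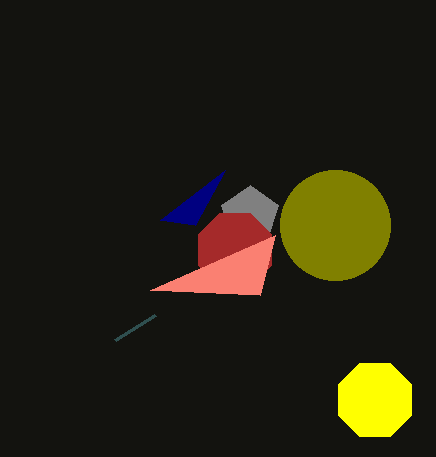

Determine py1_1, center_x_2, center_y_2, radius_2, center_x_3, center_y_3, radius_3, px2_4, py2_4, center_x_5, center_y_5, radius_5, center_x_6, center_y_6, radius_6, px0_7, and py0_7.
py1_1 = 340; center_x_2 = 250; center_y_2 = 215; radius_2 = 30; center_x_3 = 375; center_y_3 = 400; radius_3 = 40; px2_4 = 160; py2_4 = 220; center_x_5 = 235; center_y_5 = 250; radius_5 = 40; center_x_6 = 335; center_y_6 = 225; radius_6 = 55; px0_7 = 260; py0_7 = 295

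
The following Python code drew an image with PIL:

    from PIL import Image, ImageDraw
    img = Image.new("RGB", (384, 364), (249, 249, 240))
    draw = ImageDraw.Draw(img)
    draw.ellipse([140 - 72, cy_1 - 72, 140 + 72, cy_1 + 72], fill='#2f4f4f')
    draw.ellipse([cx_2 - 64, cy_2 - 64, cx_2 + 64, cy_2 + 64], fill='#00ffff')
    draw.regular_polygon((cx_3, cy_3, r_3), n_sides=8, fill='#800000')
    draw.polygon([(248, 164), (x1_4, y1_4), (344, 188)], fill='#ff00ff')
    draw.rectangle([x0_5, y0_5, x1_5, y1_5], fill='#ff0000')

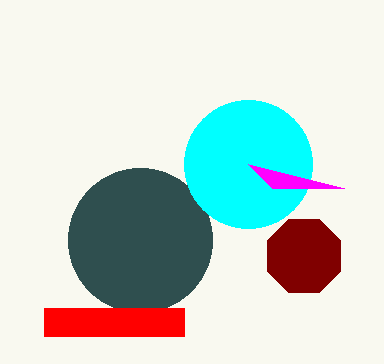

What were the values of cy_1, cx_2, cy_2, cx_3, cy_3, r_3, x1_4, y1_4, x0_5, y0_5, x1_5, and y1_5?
cy_1 = 240, cx_2 = 248, cy_2 = 164, cx_3 = 304, cy_3 = 256, r_3 = 40, x1_4 = 272, y1_4 = 188, x0_5 = 44, y0_5 = 308, x1_5 = 184, y1_5 = 336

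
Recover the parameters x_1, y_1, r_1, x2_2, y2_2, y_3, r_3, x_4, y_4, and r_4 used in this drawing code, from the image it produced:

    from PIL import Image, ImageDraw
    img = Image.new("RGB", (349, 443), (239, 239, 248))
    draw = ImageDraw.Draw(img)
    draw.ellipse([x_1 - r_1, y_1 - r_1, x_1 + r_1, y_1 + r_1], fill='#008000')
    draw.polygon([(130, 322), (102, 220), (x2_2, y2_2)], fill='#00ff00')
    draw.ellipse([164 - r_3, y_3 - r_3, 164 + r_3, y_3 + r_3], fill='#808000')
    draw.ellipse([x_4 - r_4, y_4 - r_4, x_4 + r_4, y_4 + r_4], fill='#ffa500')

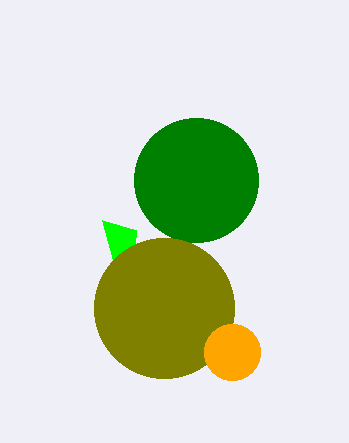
x_1 = 196; y_1 = 180; r_1 = 62; x2_2 = 136; y2_2 = 230; y_3 = 308; r_3 = 70; x_4 = 232; y_4 = 352; r_4 = 28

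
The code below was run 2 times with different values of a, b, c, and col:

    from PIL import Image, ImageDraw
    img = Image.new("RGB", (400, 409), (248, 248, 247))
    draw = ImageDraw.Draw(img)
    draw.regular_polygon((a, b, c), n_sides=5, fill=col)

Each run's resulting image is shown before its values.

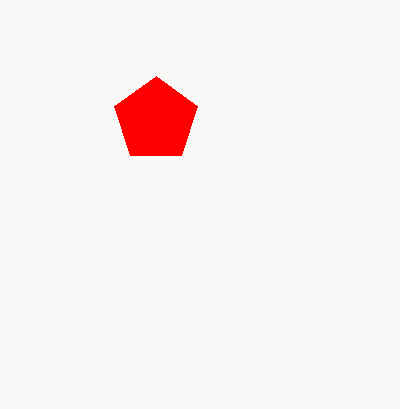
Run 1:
a = 156, b = 120, c = 44, col = 'red'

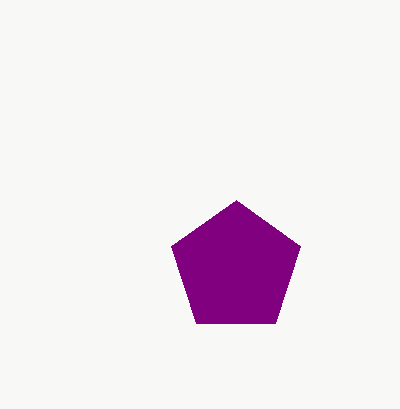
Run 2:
a = 236; b = 268; c = 68; col = 'purple'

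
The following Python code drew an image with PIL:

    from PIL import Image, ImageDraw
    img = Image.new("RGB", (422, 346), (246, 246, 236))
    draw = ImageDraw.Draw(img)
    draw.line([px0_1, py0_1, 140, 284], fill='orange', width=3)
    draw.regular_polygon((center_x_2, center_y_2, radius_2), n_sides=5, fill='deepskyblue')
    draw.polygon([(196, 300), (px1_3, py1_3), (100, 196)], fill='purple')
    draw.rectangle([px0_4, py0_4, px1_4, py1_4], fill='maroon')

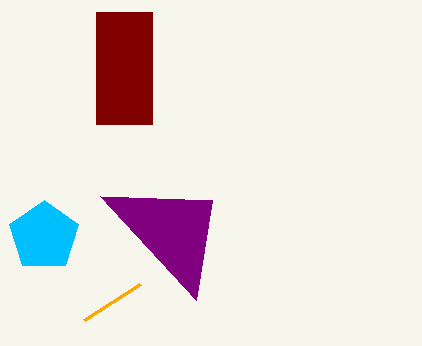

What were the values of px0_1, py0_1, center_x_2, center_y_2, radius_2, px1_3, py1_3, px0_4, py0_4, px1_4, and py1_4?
px0_1 = 84
py0_1 = 320
center_x_2 = 44
center_y_2 = 236
radius_2 = 36
px1_3 = 212
py1_3 = 200
px0_4 = 96
py0_4 = 12
px1_4 = 152
py1_4 = 124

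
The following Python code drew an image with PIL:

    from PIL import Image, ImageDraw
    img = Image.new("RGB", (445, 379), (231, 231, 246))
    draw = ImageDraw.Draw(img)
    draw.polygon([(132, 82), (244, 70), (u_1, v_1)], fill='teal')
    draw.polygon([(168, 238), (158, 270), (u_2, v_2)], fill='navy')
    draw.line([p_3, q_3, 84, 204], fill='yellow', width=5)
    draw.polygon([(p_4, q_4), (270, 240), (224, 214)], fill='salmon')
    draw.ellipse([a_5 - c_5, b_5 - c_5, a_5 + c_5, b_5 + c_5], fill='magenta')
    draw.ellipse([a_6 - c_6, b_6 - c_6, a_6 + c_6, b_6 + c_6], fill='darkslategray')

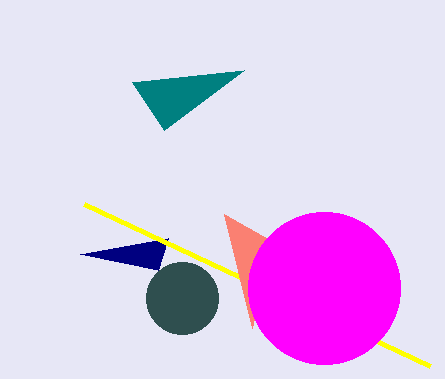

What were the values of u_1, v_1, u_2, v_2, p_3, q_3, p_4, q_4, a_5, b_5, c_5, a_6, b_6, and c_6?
u_1 = 164, v_1 = 130, u_2 = 80, v_2 = 254, p_3 = 430, q_3 = 366, p_4 = 252, q_4 = 328, a_5 = 324, b_5 = 288, c_5 = 76, a_6 = 182, b_6 = 298, c_6 = 36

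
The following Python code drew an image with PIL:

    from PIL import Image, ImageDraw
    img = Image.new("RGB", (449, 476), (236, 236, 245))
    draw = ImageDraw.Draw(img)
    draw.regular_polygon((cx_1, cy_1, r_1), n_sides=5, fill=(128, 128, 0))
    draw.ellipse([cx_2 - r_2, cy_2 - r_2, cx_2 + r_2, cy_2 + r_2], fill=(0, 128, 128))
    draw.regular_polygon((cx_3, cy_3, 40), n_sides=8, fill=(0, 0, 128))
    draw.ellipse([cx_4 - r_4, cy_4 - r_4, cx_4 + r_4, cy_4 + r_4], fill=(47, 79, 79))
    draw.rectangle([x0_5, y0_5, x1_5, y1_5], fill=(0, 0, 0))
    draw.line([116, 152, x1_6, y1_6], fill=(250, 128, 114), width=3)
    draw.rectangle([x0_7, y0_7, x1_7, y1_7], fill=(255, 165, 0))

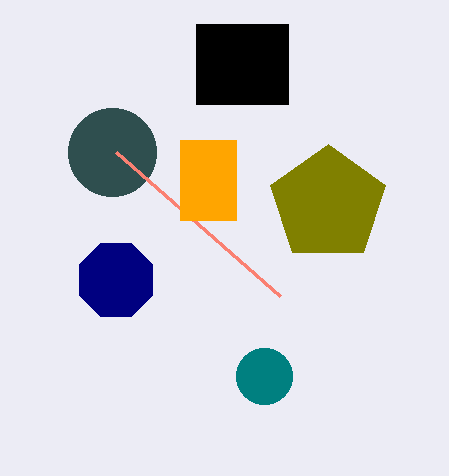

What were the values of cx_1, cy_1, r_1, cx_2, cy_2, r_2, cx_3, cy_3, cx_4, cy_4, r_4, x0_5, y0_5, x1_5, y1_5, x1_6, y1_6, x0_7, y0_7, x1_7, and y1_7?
cx_1 = 328; cy_1 = 204; r_1 = 60; cx_2 = 264; cy_2 = 376; r_2 = 28; cx_3 = 116; cy_3 = 280; cx_4 = 112; cy_4 = 152; r_4 = 44; x0_5 = 196; y0_5 = 24; x1_5 = 288; y1_5 = 104; x1_6 = 280; y1_6 = 296; x0_7 = 180; y0_7 = 140; x1_7 = 236; y1_7 = 220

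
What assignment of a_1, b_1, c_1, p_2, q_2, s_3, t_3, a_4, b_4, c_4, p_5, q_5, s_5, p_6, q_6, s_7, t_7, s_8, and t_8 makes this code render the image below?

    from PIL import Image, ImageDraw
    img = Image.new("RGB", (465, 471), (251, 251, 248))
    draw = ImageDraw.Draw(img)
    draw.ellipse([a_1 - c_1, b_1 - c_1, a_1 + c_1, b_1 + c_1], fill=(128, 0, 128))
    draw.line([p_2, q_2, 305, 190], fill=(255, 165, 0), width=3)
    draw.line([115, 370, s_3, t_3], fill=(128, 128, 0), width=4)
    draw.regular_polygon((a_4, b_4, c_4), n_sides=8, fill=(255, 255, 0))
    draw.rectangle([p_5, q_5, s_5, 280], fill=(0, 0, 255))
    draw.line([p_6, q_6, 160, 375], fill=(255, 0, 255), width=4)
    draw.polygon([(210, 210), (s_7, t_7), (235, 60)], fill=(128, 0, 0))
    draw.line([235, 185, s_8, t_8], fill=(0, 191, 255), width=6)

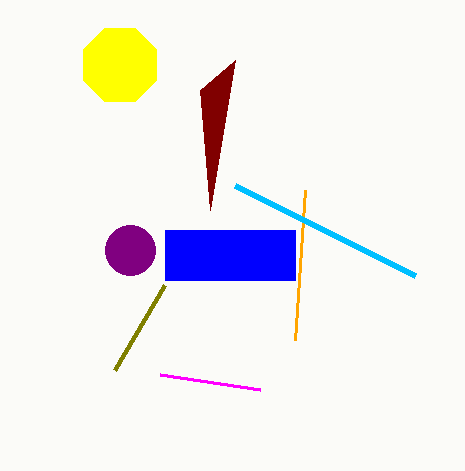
a_1 = 130; b_1 = 250; c_1 = 25; p_2 = 295; q_2 = 340; s_3 = 165; t_3 = 285; a_4 = 120; b_4 = 65; c_4 = 40; p_5 = 165; q_5 = 230; s_5 = 295; p_6 = 260; q_6 = 390; s_7 = 200; t_7 = 90; s_8 = 415; t_8 = 275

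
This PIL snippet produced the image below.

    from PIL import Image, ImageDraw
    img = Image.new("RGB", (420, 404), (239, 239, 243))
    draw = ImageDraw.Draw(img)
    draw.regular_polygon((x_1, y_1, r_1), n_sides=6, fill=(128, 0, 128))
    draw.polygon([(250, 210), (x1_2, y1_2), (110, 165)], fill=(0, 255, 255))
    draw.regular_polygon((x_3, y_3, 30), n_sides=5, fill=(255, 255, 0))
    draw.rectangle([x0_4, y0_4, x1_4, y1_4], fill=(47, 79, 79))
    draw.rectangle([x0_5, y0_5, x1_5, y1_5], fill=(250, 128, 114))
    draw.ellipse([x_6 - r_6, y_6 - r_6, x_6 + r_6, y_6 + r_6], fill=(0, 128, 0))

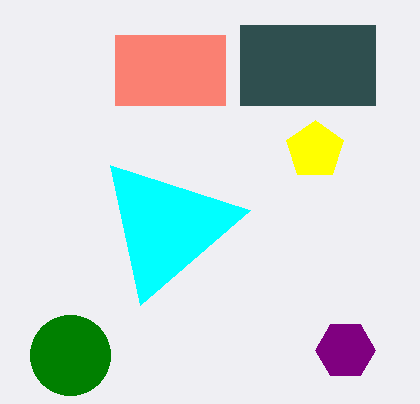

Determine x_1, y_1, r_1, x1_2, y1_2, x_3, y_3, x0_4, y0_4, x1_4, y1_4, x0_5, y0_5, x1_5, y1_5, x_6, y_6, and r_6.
x_1 = 345
y_1 = 350
r_1 = 30
x1_2 = 140
y1_2 = 305
x_3 = 315
y_3 = 150
x0_4 = 240
y0_4 = 25
x1_4 = 375
y1_4 = 105
x0_5 = 115
y0_5 = 35
x1_5 = 225
y1_5 = 105
x_6 = 70
y_6 = 355
r_6 = 40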